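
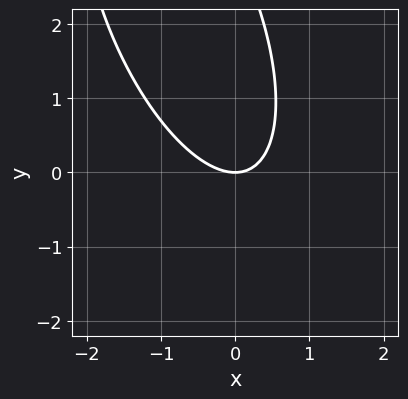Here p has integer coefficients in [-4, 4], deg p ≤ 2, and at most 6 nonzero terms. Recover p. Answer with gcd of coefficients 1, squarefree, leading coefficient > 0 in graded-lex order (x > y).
The degree is 2 — the shape is more complex than any degree-1 curve.
From the visible intercepts: one x-axis crossing is at x = 0; it crosses the y-axis at the gridline y = 0.
Matching integer coefficients to the picture gives p.

3*x^2 + 2*x*y + y^2 - 3*y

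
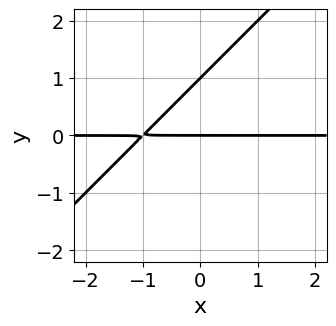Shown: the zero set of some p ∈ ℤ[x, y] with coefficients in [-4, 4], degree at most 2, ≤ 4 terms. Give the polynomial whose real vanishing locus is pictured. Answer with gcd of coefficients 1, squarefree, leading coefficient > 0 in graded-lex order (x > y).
(a) The degree is 2 — a generic line meets the curve in up to 2 points.
(b) From the visible intercepts: the y-axis gridline crossings are at y ∈ {0, 1}; the visible x-axis segment lies entirely on the curve.
(c) Fitting integer coefficients to these (and the overall shape) gives p.

x*y - y^2 + y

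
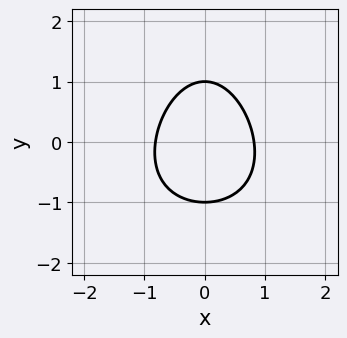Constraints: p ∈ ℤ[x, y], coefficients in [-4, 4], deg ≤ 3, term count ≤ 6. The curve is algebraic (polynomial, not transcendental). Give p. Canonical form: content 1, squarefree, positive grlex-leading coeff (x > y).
x^2*y + 3*x^2 + 2*y^2 - 2

Degree: the shape is more complex than any degree-2 curve, so deg p = 3.
Symmetries: the x ↦ −x reflection is a symmetry, so x appears only in even powers.
From the axis intercepts and sections: among the integer gridlines, it crosses the y-axis at y ∈ {-1, 1}.
Fitting integer coefficients to these (and the overall shape) gives p.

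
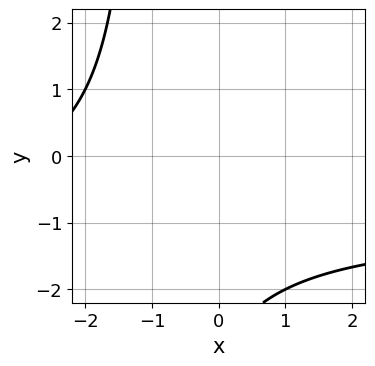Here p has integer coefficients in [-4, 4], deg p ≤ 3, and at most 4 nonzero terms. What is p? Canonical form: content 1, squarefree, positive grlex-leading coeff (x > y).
1. The degree is 2 — no degree-1 curve has this shape.
2. Reading off the gridlines: it misses every integer gridline on the x-axis; no y-intercept at any integer in the box.
3. Matching integer coefficients to the picture gives p.

x*y + x + y + 3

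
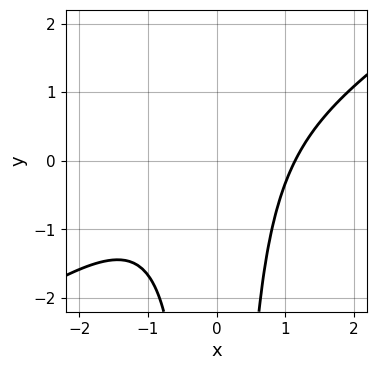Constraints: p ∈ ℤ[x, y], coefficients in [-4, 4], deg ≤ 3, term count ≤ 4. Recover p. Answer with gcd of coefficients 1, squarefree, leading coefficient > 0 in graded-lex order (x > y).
First, deg p = 3. A generic line meets the curve in up to 3 points.
Next, observable constraints: no y-intercept at any integer in the box.
Finally, putting this together gives p.

2*x^3 - 3*x^2*y - 3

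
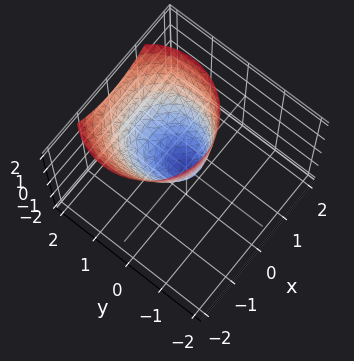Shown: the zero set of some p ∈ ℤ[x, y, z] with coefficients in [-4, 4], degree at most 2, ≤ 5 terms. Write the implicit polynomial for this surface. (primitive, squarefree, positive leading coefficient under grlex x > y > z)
3*x^2 + 3*y^2 - 3*y*z - 2*z

deg p = 2.
From the visible intercepts: it crosses the x-axis at the gridline x = 0; it meets the z-axis at z = 0 (among the integer gridlines); it crosses the y-axis at the gridline y = 0.
Matching integer coefficients to the picture gives p.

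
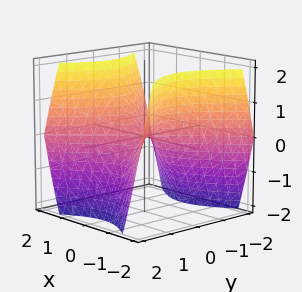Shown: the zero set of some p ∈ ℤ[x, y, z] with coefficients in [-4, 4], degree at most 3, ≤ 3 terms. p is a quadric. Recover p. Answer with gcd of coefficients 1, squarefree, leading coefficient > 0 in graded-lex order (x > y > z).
x^2 - y^2 - z

First, degree: a hyperbolic paraboloid; a quadric, so deg p = 2.
Then, symmetries: the y ↦ −y reflection is a symmetry, so y appears only in even powers; mirror symmetry x ↦ −x ⇒ only even powers of x.
Then, from the axis intercepts and sections: one z-axis crossing is at z = 0; it crosses the y-axis at the gridline y = 0; it meets the x-axis at x = 0 (among the integer gridlines).
Finally, putting this together gives p.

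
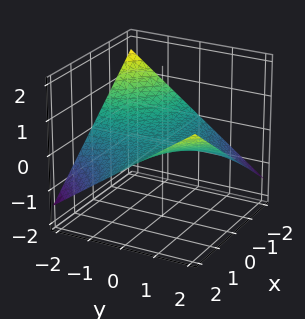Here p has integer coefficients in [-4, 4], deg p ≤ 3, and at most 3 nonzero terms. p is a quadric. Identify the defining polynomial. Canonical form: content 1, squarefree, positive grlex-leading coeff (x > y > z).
x*y - 3*z

1. The degree is 2 — a saddle surface; a quadric.
2. Checking where it meets the axes: every point of the x-axis in the box is on the surface; it crosses the z-axis at the gridline z = 0; the visible y-axis segment lies entirely on the surface.
3. The integer polynomial consistent with all of this is the stated p.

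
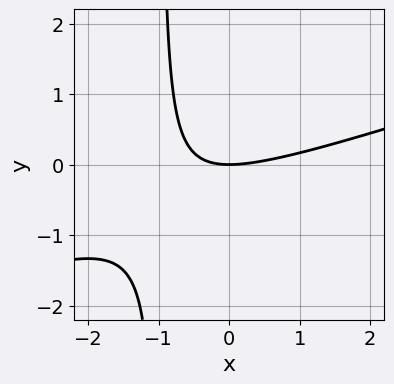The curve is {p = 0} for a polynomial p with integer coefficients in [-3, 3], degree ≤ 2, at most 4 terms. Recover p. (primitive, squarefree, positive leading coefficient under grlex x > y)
1. deg p = 2.
2. From the axis intercepts and sections: one x-axis crossing is at x = 0; it crosses the y-axis at the gridline y = 0.
3. Fitting integer coefficients to these (and the overall shape) gives p.

x^2 - 3*x*y - 3*y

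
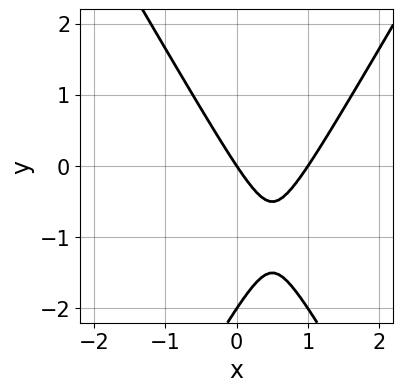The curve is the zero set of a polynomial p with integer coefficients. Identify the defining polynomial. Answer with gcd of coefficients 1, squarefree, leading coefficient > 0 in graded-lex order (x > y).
3*x^2 - y^2 - 3*x - 2*y

The degree is 2 — the shape is more complex than any degree-1 curve.
Observable constraints: the y-axis gridline crossings are at y ∈ {-2, 0}; among the integer gridlines, it crosses the x-axis at x ∈ {0, 1}.
These observations pin down the coefficients.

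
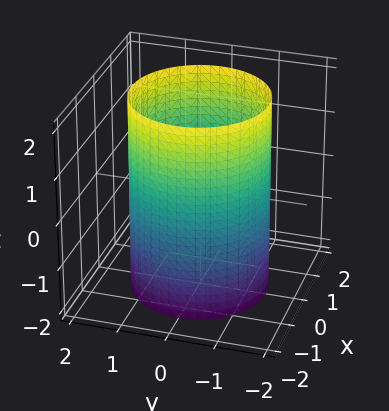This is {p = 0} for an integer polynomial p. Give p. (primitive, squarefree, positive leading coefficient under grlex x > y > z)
x^2 + y^2 - 2

Degree: a cylinder; a quadric, so deg p = 2.
Symmetries: mirror symmetry z ↦ −z ⇒ only even powers of z; the surface is invariant under rotation about z: p = q(x² + y², z).
From the axis intercepts and sections: a circular section at z = -2 has radius between 1 and 2; no z-intercept at any integer in the box.
Together with the visible shape, these determine p as stated.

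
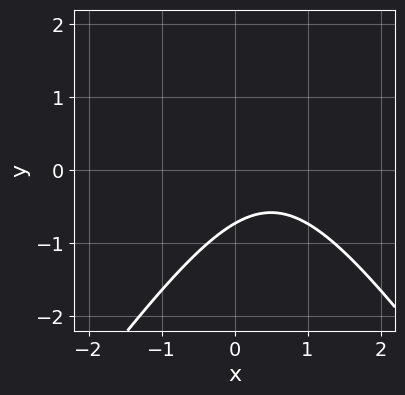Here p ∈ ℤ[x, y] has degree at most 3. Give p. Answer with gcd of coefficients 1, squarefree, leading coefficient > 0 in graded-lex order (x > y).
2*x^2 - y^2 - 2*x + 2*y + 2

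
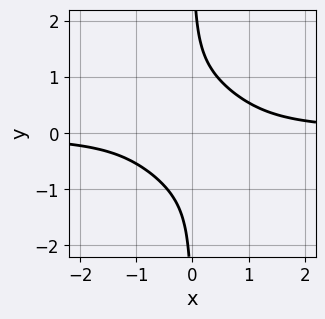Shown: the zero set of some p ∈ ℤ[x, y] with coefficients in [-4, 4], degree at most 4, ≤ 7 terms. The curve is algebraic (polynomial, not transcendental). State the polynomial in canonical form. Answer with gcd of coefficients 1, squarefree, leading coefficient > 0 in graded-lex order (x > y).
3*x^3*y + 3*x^2*y^2 + 3*x*y^3 - x^2 - 2

First, the degree is 4 — the shape is more complex than any degree-3 curve.
Next, reading off the gridlines: it misses every integer gridline on the y-axis; no x-intercept at any integer in the box.
Finally, assembling these constraints gives the stated polynomial.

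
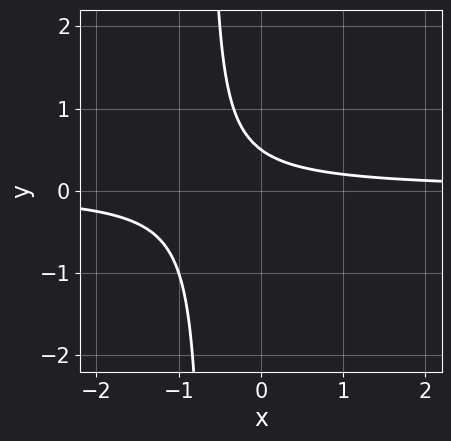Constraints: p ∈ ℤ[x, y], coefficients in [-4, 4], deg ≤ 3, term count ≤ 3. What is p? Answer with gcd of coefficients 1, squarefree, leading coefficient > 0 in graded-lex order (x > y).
(a) The degree is 2 — no degree-1 curve has this shape.
(b) Observable constraints: the curve avoids every integer x-axis point in the box.
(c) Matching integer coefficients to the picture gives p.

3*x*y + 2*y - 1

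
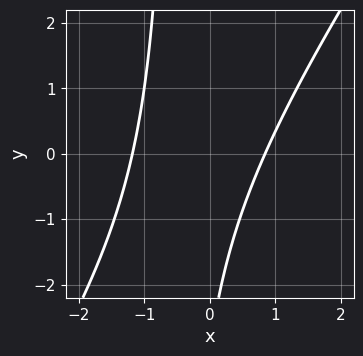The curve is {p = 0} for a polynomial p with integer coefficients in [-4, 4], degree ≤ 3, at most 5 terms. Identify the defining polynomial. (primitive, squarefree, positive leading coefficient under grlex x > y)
First, the degree is 2 — the shape is more complex than any degree-1 curve.
Next, from the axis intercepts and sections: it misses every integer gridline on the y-axis.
Finally, together with the visible shape, these determine p as stated.

3*x^2 - 2*x*y + x - y - 3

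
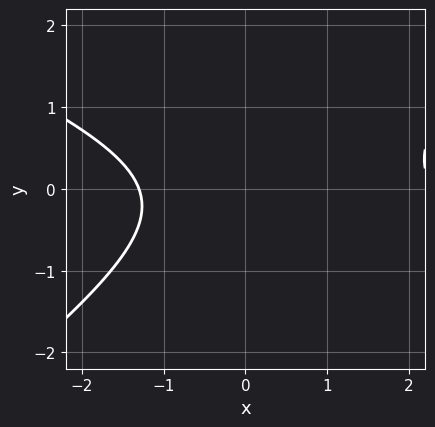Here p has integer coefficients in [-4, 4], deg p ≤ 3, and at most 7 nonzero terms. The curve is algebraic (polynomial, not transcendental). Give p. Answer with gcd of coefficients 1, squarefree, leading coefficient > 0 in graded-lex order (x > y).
x^2 + x*y - 3*y^2 - x - 3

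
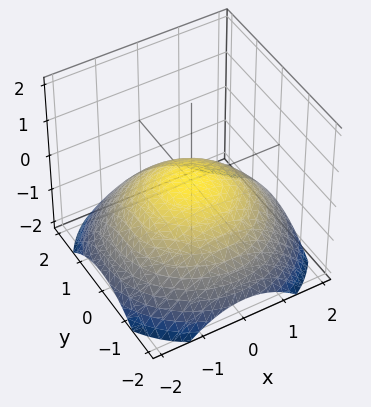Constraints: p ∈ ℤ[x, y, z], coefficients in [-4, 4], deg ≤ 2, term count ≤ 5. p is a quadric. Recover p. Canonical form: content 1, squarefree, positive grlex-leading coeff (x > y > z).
x^2 + y^2 + 3*z

deg p = 2. A single bowl opening along one axis; a quadric.
Symmetries: rotational symmetry about the z-axis ⇒ p depends on x, y only through x² + y².
Observable constraints: it crosses the y-axis at the gridline y = 0; one x-axis crossing is at x = 0.
Fitting integer coefficients to these (and the overall shape) gives p.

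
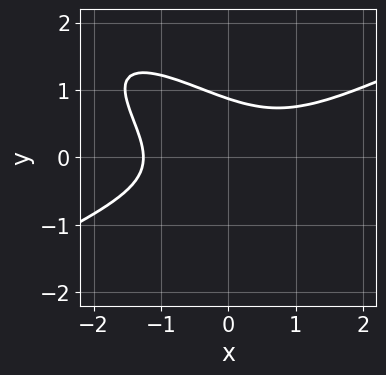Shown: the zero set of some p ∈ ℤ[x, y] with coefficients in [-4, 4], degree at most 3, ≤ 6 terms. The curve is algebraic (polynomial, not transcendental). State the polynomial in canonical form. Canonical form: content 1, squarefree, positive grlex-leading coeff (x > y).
x^3 - 3*x*y^2 - 3*y^3 + 2

The degree is 3 — no degree-2 curve has this shape.
Putting this together gives p.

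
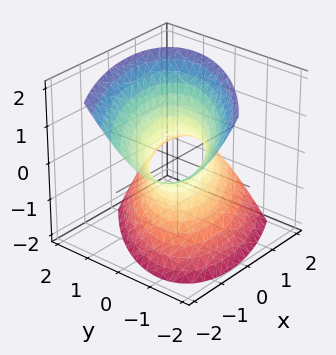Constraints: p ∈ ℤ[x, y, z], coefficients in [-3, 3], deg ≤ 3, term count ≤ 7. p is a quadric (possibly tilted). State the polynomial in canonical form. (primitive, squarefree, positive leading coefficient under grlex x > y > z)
2*x^2 - 3*x*y + 2*x*z + 3*y^2 - 2*z^2 - 2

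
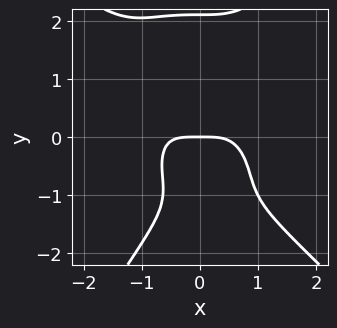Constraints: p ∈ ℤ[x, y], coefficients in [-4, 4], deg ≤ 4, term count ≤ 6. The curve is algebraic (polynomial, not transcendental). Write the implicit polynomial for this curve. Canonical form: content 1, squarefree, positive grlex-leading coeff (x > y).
The degree is 4 — a generic line meets the curve in up to 4 points.
Checking where it meets the axes: it crosses the y-axis at the gridline y = 0; it crosses the x-axis at the gridline x = 0.
The integer polynomial consistent with all of this is the stated p.

3*x^4 + 2*x^3*y - y^4 + 3*y^2 + 3*y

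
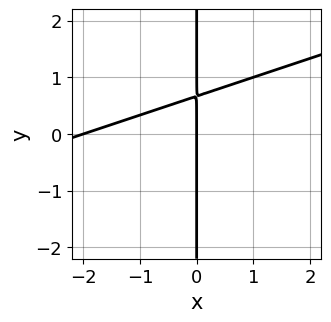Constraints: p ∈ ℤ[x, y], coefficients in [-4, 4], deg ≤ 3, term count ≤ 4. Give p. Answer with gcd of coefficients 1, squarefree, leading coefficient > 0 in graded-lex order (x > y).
(a) deg p = 2.
(b) From the visible intercepts: every point of the y-axis in the box is on the curve; among the integer gridlines, it crosses the x-axis at x ∈ {-2, 0}.
(c) Matching integer coefficients to the picture gives p.

x^2 - 3*x*y + 2*x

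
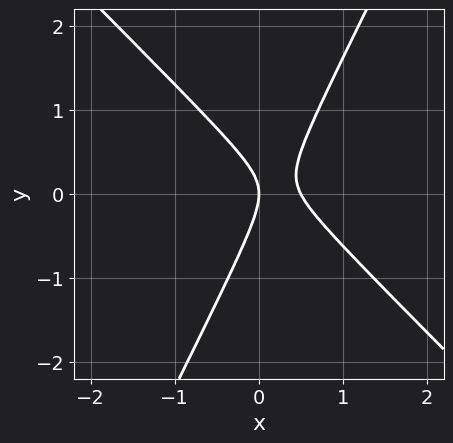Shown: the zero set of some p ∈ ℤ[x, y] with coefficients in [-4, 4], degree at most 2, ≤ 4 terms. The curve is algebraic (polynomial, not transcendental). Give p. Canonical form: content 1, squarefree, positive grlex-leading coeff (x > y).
deg p = 2. A generic line meets the curve in up to 2 points.
Reading off the gridlines: one y-axis crossing is at y = 0; it meets the x-axis at x = 0 (among the integer gridlines).
Fitting integer coefficients to these (and the overall shape) gives p.

2*x^2 + x*y - y^2 - x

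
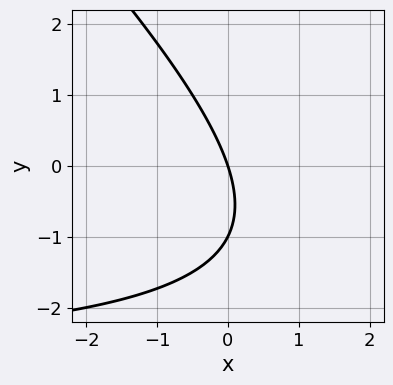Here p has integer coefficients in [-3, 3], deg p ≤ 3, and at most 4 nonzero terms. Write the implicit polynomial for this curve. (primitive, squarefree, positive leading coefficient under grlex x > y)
x*y + y^2 + 3*x + y

First, deg p = 2. The shape is more complex than any degree-1 curve.
Next, from the axis intercepts and sections: the y-axis gridline crossings are at y ∈ {-1, 0}; one x-axis crossing is at x = 0.
Finally, fitting integer coefficients to these (and the overall shape) gives p.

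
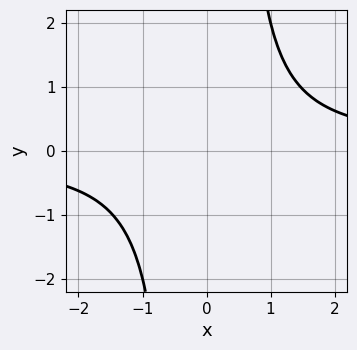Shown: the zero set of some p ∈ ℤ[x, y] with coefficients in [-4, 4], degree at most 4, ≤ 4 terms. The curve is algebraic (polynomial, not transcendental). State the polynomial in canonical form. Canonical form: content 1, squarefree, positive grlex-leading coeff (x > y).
x^3*y - x^2 - 1

The degree is 4 — a generic line meets the curve in up to 4 points.
From the axis intercepts and sections: the curve avoids every integer x-axis point in the box; the curve avoids every integer y-axis point in the box.
Solving for integer coefficients yields p as stated.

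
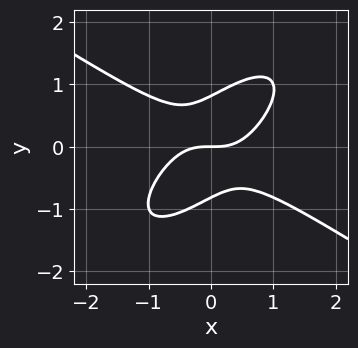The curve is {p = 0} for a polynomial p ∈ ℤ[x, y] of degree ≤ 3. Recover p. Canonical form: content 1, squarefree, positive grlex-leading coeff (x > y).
2*x^3 - 3*x*y^2 + 3*y^3 - 2*y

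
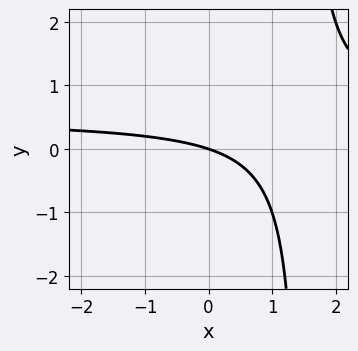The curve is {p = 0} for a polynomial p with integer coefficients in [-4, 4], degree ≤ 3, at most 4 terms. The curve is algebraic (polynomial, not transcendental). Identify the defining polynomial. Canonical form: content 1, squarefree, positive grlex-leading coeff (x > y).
1. The degree is 2 — the shape is more complex than any degree-1 curve.
2. Against the integer gridlines: one y-axis crossing is at y = 0; it crosses the x-axis at the gridline x = 0.
3. Putting this together gives p.

2*x*y - x - 3*y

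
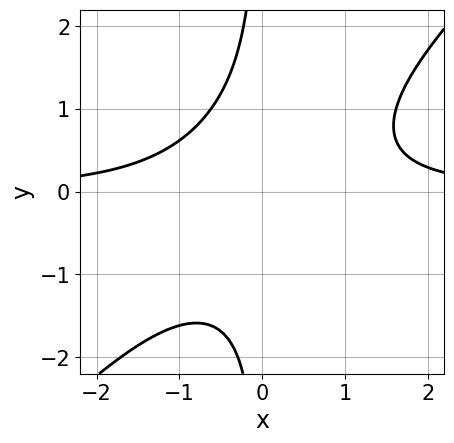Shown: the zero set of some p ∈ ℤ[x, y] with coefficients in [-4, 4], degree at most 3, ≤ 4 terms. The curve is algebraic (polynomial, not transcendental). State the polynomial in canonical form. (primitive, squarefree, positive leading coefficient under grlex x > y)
1. The degree is 3 — no degree-2 curve has this shape.
2. Checking where it meets the axes: it misses every integer gridline on the y-axis; the curve avoids every integer x-axis point in the box.
3. Matching integer coefficients to the picture gives p.

x^2*y - x*y^2 - 1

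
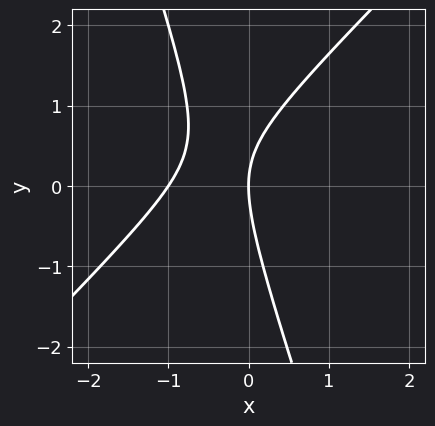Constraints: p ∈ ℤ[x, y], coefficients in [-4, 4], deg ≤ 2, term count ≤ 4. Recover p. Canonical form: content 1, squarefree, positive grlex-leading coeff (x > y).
3*x^2 - 2*x*y - y^2 + 3*x

First, deg p = 2. A generic line meets the curve in up to 2 points.
Then, against the integer gridlines: the x-axis gridline crossings are at x ∈ {-1, 0}; it crosses the y-axis at the gridline y = 0.
Finally, putting this together gives p.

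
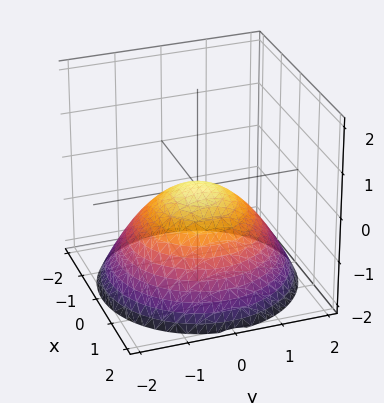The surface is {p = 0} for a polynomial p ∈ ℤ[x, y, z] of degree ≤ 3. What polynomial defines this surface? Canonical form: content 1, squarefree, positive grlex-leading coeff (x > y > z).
x^2 + y^2 + 2*z

1. Degree: a paraboloid; a quadric, so deg p = 2.
2. By symmetry, the z-axis is an axis of rotation, so x and y enter only as x² + y².
3. From the visible intercepts: it crosses the y-axis at the gridline y = 0; a circular section at z = -1 has radius between 1 and 2; one z-axis crossing is at z = 0.
4. Solving for integer coefficients yields p as stated.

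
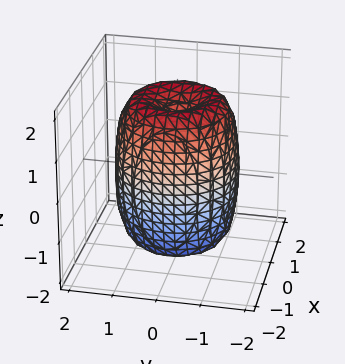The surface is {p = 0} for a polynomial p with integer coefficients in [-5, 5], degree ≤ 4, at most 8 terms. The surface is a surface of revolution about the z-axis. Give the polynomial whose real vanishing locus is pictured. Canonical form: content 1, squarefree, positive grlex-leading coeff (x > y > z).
1. Degree: the shape is more complex than any degree-3 surface, so deg p = 4.
2. Symmetries: the z-axis is an axis of rotation, so x and y enter only as x² + y².
3. Checking where it meets the axes: a circular section at z = 1 has radius between 1 and 2.
4. Fitting integer coefficients to these (and the overall shape) gives p.

2*x^4 + 4*x^2*y^2 + 2*y^4 - 3*x^2 - 3*y^2 + z^2 - 2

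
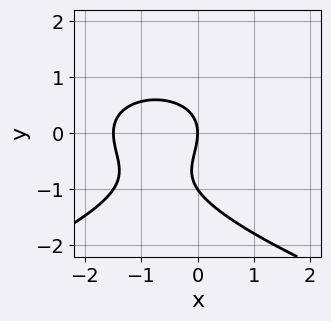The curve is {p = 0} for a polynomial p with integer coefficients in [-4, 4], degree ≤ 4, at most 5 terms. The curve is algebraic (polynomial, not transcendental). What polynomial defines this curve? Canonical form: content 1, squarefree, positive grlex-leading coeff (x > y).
2*y^3 + 2*x^2 + 2*y^2 + 3*x

First, the degree is 3 — no degree-2 curve has this shape.
Next, checking where it meets the axes: it crosses the x-axis at the gridline x = 0; the y-axis gridline crossings are at y ∈ {-1, 0}.
Finally, together with the visible shape, these determine p as stated.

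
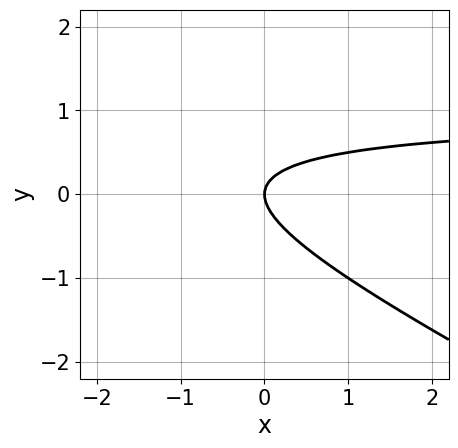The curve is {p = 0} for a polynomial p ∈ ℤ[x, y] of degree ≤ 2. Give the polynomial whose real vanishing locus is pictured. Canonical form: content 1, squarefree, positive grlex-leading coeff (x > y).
x*y + 2*y^2 - x

1. Degree: no degree-1 curve has this shape, so deg p = 2.
2. Against the integer gridlines: it meets the x-axis at x = 0 (among the integer gridlines); it meets the y-axis at y = 0 (among the integer gridlines).
3. Assembling these constraints gives the stated polynomial.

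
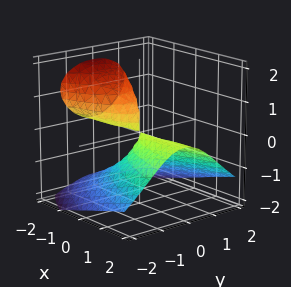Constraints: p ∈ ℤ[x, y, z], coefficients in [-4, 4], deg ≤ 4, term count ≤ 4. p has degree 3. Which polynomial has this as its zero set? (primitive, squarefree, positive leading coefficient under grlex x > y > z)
1. There are 2 components.
2. Degree: no degree-2 surface has this shape, so deg p = 3.
3. From the axis intercepts and sections: it meets the y-axis at y = 0 (among the integer gridlines); one z-axis crossing is at z = 0; every point of the x-axis in the box is on the surface.
4. Solving for integer coefficients yields p as stated.

2*z^3 + 3*x*z + 3*y^2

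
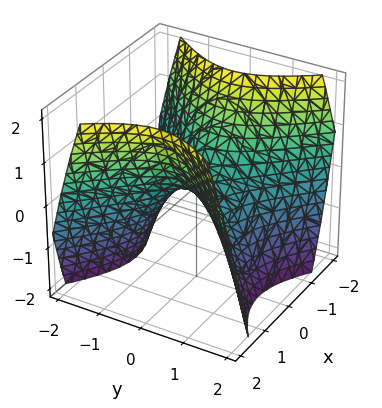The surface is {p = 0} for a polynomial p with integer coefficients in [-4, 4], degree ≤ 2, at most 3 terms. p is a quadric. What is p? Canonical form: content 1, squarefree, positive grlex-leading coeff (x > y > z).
x^2 - y^2 - z

(a) deg p = 2.
(b) Symmetries: the y ↦ −y reflection is a symmetry, so y appears only in even powers; mirror symmetry x ↦ −x ⇒ only even powers of x.
(c) From the axis intercepts and sections: one x-axis crossing is at x = 0; it crosses the y-axis at the gridline y = 0.
(d) Solving for integer coefficients yields p as stated.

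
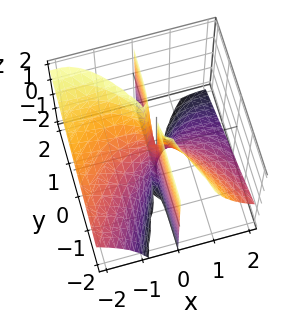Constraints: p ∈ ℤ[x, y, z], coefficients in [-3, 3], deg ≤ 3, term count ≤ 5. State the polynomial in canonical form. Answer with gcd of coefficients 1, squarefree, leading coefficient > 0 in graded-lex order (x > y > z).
x^3 + 2*x^2*z + 2*x*y

First, the degree is 3 — the shape is more complex than any degree-2 surface.
Next, observable constraints: it crosses the x-axis at the gridline x = 0; every point of the z-axis in the box is on the surface; the visible y-axis segment lies entirely on the surface.
Finally, matching integer coefficients to the picture gives p.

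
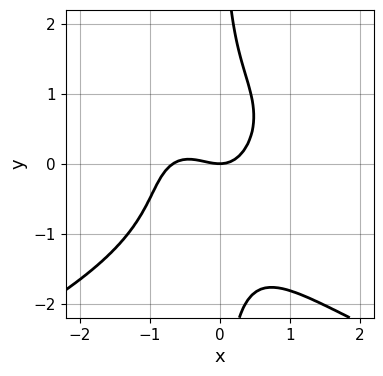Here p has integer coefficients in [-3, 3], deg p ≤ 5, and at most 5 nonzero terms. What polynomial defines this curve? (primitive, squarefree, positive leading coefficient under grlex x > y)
2*x*y^3 + 3*x^3 + x*y^2 + 2*x^2 - 2*y

1. Degree: a generic line meets the curve in up to 4 points, so deg p = 4.
2. From the visible intercepts: it crosses the x-axis at the gridline x = 0; it meets the y-axis at y = 0 (among the integer gridlines).
3. Solving for integer coefficients yields p as stated.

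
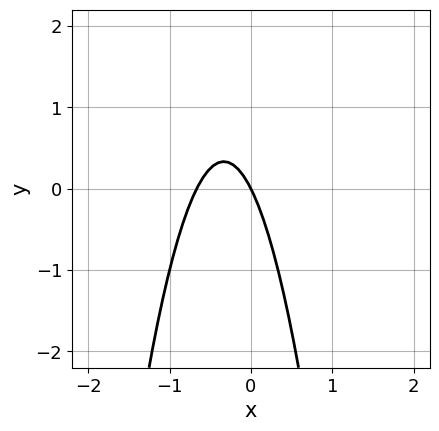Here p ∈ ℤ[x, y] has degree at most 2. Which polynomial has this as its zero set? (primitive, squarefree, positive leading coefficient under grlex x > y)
deg p = 2. No degree-1 curve has this shape.
Reading off the gridlines: one y-axis crossing is at y = 0; one x-axis crossing is at x = 0.
Fitting integer coefficients to these (and the overall shape) gives p.

3*x^2 + 2*x + y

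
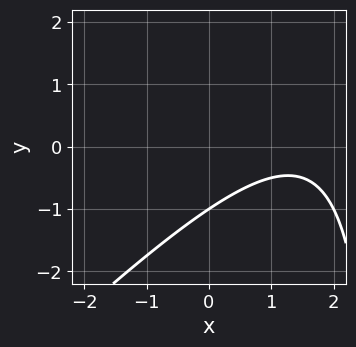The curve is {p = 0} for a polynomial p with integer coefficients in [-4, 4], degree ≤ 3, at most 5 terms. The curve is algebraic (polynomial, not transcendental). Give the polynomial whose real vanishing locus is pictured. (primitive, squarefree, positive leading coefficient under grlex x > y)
Degree: no degree-1 curve has this shape, so deg p = 2.
From the visible intercepts: the curve avoids every integer x-axis point in the box; it crosses the y-axis at the gridline y = -1.
Together with the visible shape, these determine p as stated.

x^2 - x*y - 3*x + 3*y + 3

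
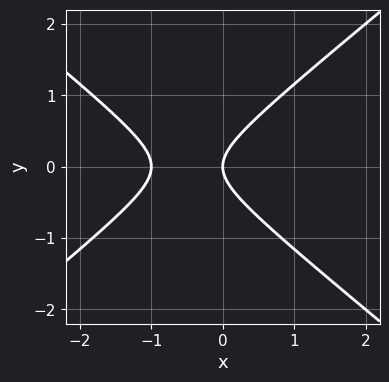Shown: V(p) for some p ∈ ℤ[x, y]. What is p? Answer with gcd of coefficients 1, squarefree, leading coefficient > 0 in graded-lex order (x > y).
2*x^2 - 3*y^2 + 2*x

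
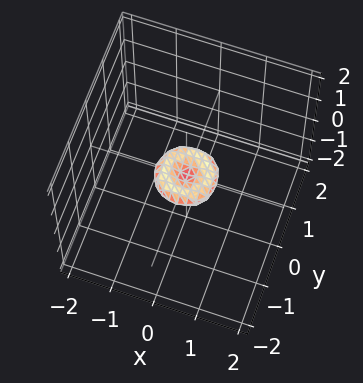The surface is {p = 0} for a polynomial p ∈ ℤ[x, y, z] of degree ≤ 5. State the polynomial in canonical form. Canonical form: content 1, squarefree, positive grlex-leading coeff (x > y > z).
First, deg p = 4. A generic line meets the surface in up to 4 points.
Next, symmetries: rotational symmetry about the z-axis ⇒ p depends on x, y only through x² + y².
Next, checking where it meets the axes: it meets the y-axis at y = 0 (among the integer gridlines); a circular section at z = 0 has radius between 0 and 1; one x-axis crossing is at x = 0; it crosses the z-axis at the gridline z = 0.
Finally, fitting integer coefficients to these (and the overall shape) gives p.

2*x^4 + 4*x^2*y^2 + 2*y^4 - x^2 - y^2 + 3*z^2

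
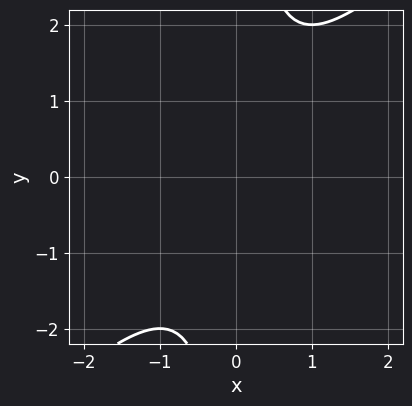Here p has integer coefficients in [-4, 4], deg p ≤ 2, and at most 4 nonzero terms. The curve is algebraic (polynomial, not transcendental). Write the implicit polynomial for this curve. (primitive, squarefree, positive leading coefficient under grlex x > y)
(a) Degree: no degree-1 curve has this shape, so deg p = 2.
(b) From the visible intercepts: the curve avoids every integer y-axis point in the box; it misses every integer gridline on the x-axis.
(c) Assembling these constraints gives the stated polynomial.

x^2 - x*y + 1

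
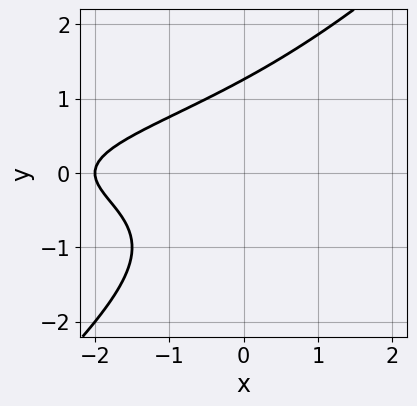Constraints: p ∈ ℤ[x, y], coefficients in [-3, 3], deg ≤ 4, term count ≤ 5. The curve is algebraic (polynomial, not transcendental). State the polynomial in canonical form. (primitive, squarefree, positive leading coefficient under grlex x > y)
x*y^2 - y^3 + x + 2

deg p = 3. A generic line meets the curve in up to 3 points.
From the visible intercepts: one x-axis crossing is at x = -2.
Assembling these constraints gives the stated polynomial.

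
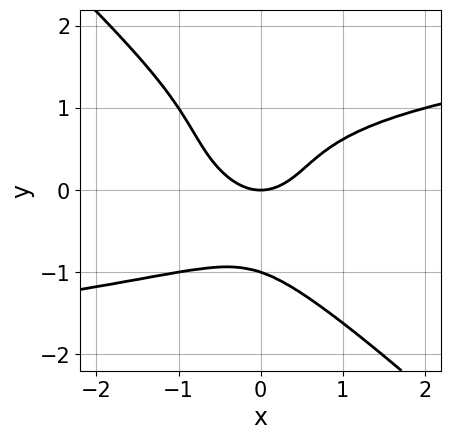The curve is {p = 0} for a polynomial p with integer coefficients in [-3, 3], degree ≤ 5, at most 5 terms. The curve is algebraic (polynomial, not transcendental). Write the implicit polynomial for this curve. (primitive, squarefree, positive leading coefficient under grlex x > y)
x*y^3 + y^4 - x^2 + y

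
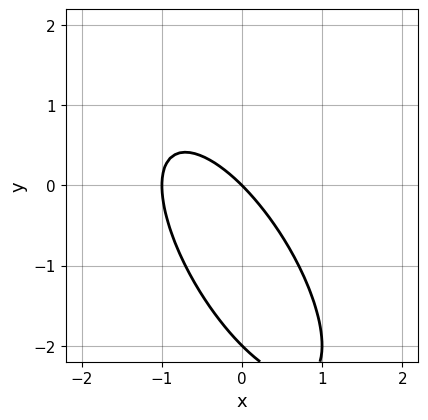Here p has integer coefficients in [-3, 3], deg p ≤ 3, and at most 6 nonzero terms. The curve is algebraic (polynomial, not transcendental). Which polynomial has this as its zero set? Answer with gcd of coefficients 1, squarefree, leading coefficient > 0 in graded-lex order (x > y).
(a) deg p = 2.
(b) Reading off the gridlines: the x-axis gridline crossings are at x ∈ {-1, 0}; the y-axis gridline crossings are at y ∈ {-2, 0}.
(c) Solving for integer coefficients yields p as stated.

2*x^2 + 2*x*y + y^2 + 2*x + 2*y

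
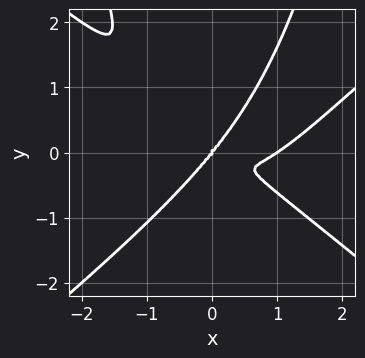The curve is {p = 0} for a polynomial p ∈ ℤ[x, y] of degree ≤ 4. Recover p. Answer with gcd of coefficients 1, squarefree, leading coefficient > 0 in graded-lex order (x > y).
2*x^4 - 3*x^2*y^2 - 2*x^3 - 3*x^2*y + 3*y^3

(a) The degree is 4 — no degree-3 curve has this shape.
(b) Against the integer gridlines: it meets the y-axis at y = 0 (among the integer gridlines); among the integer gridlines, it crosses the x-axis at x ∈ {0, 1}.
(c) Putting this together gives p.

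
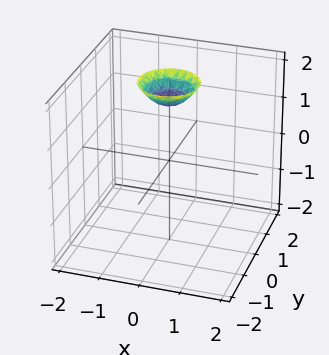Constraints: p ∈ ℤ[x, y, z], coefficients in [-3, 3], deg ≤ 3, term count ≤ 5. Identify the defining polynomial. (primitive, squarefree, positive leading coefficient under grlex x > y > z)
2*x^2 + 2*y^2 - 2*z + 3

The degree is 2 — no degree-1 surface has this shape.
Symmetry: every cross-section ⟂ z is a circle, so x, y appear only via x² + y².
Checking where it meets the axes: it misses every integer gridline on the x-axis; no y-intercept at any integer in the box; a circular section at z = 2 has radius between 0 and 1.
Solving for integer coefficients yields p as stated.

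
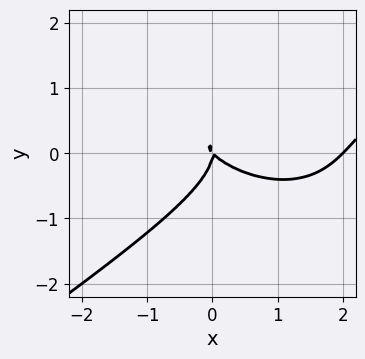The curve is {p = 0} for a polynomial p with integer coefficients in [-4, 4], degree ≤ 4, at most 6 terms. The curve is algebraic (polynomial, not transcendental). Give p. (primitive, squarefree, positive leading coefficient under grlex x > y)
x^3 - 3*y^3 - 2*x^2 - 2*x*y

1. The degree is 3 — no degree-2 curve has this shape.
2. Checking where it meets the axes: among the integer gridlines, it crosses the x-axis at x ∈ {0, 2}; one y-axis crossing is at y = 0.
3. Together with the visible shape, these determine p as stated.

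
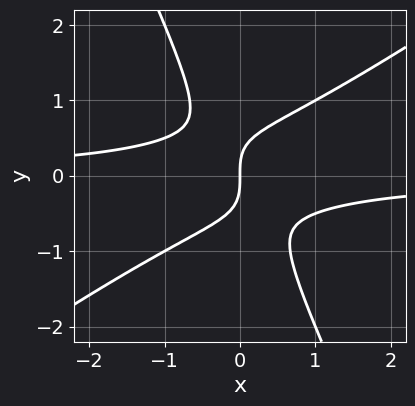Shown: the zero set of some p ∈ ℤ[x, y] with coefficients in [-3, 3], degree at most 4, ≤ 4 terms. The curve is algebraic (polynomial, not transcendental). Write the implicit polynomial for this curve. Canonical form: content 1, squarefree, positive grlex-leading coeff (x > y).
3*x^2*y - 3*x*y^2 - 2*y^3 + 2*x

The degree is 3 — no degree-2 curve has this shape.
Checking where it meets the axes: it crosses the x-axis at the gridline x = 0; it crosses the y-axis at the gridline y = 0.
Fitting integer coefficients to these (and the overall shape) gives p.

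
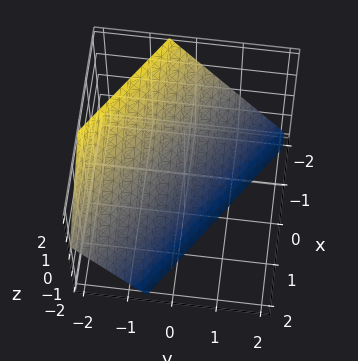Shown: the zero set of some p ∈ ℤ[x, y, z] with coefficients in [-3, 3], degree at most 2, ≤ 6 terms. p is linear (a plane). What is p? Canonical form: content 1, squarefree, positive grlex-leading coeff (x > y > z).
2*x + 3*y + 2*z + 2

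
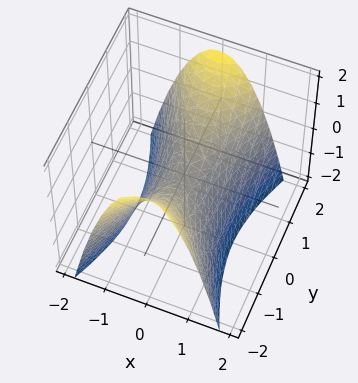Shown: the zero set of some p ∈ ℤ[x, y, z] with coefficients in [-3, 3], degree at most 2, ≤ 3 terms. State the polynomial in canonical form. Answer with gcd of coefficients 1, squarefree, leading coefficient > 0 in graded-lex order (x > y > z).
3*x^2 - y^2 + 2*z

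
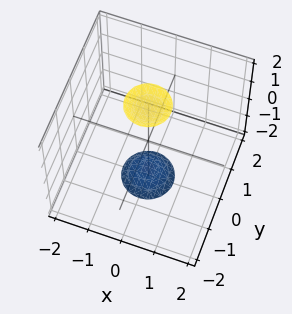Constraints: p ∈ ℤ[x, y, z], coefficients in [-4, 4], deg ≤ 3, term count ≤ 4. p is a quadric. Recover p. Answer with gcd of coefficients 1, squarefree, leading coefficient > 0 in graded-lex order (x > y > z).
3*x^2 + 3*y^2 - z^2 + 3

First, the picture has 2 separate pieces. They look like related sheets of one shape, so recover p as a whole.
Next, degree: two separate bowl-shaped sheets opening away from each other; a quadric, so deg p = 2.
Then, symmetries: it's symmetric under z → −z, forcing even powers of z; rotational symmetry about the z-axis ⇒ p depends on x, y only through x² + y².
Next, observable constraints: the surface avoids every integer x-axis point in the box; it misses every integer gridline on the y-axis; a circular section at z = 2 has radius between 0 and 1.
Finally, assembling these constraints gives the stated polynomial.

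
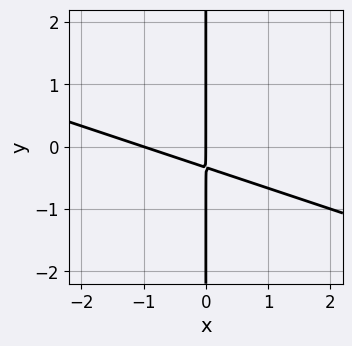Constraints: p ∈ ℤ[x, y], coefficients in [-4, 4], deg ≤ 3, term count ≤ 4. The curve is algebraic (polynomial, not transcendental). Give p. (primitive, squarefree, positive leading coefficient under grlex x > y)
x^2 + 3*x*y + x

First, degree: a generic line meets the curve in up to 2 points, so deg p = 2.
Then, observable constraints: every point of the y-axis in the box is on the curve; among the integer gridlines, it crosses the x-axis at x ∈ {-1, 0}.
Finally, together with the visible shape, these determine p as stated.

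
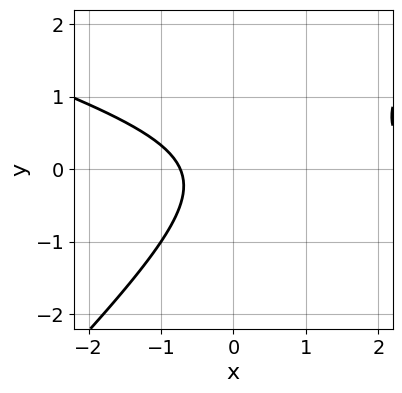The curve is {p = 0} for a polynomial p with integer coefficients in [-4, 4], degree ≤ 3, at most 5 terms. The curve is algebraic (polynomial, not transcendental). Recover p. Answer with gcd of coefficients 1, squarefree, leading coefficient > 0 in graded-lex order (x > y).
x^2 + 2*x*y - 3*y^2 - 2*x - 2

First, the degree is 2 — a generic line meets the curve in up to 2 points.
Next, checking where it meets the axes: it misses every integer gridline on the y-axis.
Finally, matching integer coefficients to the picture gives p.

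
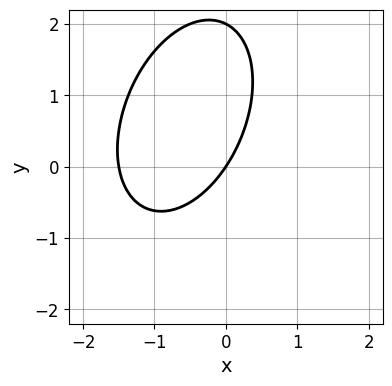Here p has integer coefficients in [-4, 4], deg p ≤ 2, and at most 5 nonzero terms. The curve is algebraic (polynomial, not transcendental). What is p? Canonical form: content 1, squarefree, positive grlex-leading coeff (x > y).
2*x^2 - x*y + y^2 + 3*x - 2*y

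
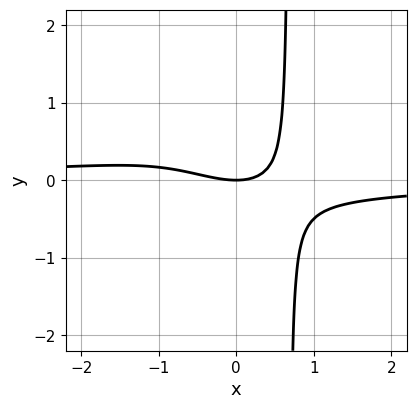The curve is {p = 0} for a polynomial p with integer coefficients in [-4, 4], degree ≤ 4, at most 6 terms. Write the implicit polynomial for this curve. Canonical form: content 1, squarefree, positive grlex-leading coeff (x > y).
2*x^3*y + x^2 + 2*x*y - 2*y

First, the degree is 4 — no degree-3 curve has this shape.
Next, against the integer gridlines: it meets the x-axis at x = 0 (among the integer gridlines); it meets the y-axis at y = 0 (among the integer gridlines).
Finally, together with the visible shape, these determine p as stated.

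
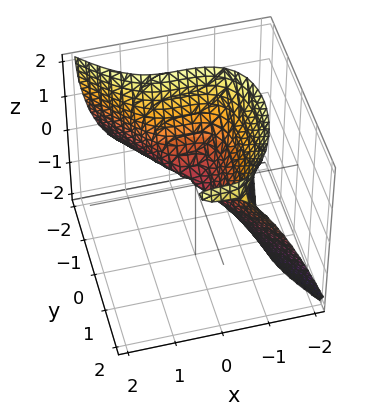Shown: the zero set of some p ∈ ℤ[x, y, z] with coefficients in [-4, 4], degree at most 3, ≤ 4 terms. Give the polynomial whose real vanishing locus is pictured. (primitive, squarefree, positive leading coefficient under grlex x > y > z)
First, the degree is 3 — no degree-2 surface has this shape.
Next, reading off the gridlines: it meets the x-axis at x = 0 (among the integer gridlines); it meets the y-axis at y = 0 (among the integer gridlines); it crosses the z-axis at the gridline z = 0.
Finally, assembling these constraints gives the stated polynomial.

3*x^3 + y^3 - 2*y^2*z + 2*z^2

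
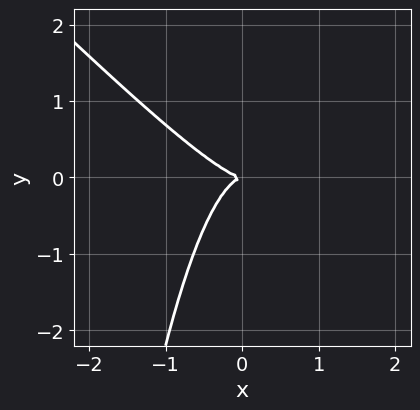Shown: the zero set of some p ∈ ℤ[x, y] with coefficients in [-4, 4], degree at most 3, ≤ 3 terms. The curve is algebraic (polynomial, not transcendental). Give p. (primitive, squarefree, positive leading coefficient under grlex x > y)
1. deg p = 3. The shape is more complex than any degree-2 curve.
2. Against the integer gridlines: one y-axis crossing is at y = 0; it crosses the x-axis at the gridline x = 0.
3. Fitting integer coefficients to these (and the overall shape) gives p.

3*x^3 + 3*x^2*y + 2*y^2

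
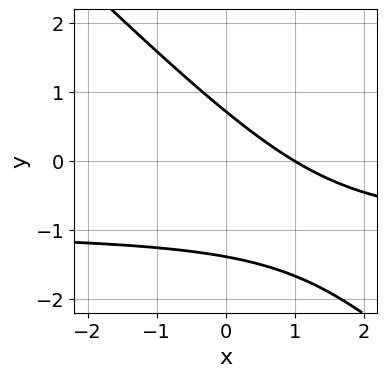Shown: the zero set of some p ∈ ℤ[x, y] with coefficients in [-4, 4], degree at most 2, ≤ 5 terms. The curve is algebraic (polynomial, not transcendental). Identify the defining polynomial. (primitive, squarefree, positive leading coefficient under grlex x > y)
3*x*y + 3*y^2 + 3*x + 2*y - 3

1. Degree: a generic line meets the curve in up to 2 points, so deg p = 2.
2. From the axis intercepts and sections: it meets the x-axis at x = 1 (among the integer gridlines).
3. Putting this together gives p.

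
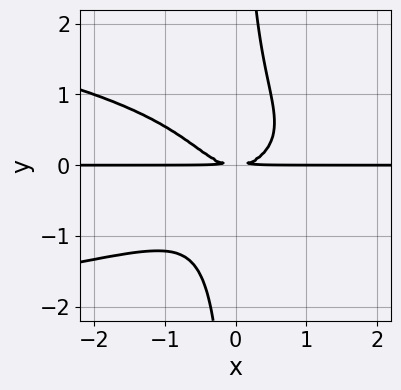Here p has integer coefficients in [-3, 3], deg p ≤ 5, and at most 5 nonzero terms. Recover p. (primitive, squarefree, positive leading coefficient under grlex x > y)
3*x*y^3 + 2*x^2*y - 2*y^2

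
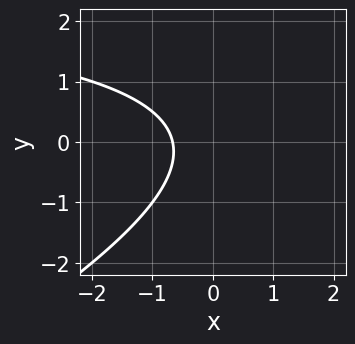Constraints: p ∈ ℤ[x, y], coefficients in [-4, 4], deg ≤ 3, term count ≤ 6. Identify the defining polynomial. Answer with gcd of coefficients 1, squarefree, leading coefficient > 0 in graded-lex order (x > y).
First, degree: no degree-1 curve has this shape, so deg p = 2.
Then, observable constraints: no y-intercept at any integer in the box.
Finally, these observations pin down the coefficients.

x*y - 2*y^2 - 3*x - 2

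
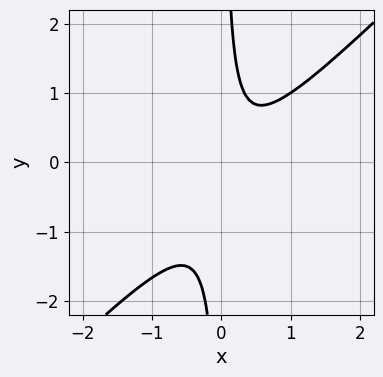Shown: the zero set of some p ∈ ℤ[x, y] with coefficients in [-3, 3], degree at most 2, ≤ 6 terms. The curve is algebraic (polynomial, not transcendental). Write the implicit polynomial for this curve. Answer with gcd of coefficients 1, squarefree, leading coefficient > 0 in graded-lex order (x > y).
3*x^2 - 3*x*y - x + 1

(a) The degree is 2 — a generic line meets the curve in up to 2 points.
(b) Checking where it meets the axes: the curve avoids every integer y-axis point in the box; it misses every integer gridline on the x-axis.
(c) Putting this together gives p.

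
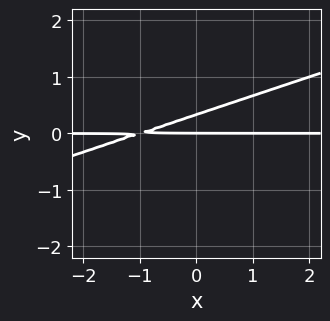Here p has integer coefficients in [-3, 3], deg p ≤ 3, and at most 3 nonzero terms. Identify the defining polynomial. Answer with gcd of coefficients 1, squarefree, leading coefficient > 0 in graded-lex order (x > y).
x*y - 3*y^2 + y

The degree is 2 — no degree-1 curve has this shape.
Against the integer gridlines: it meets the y-axis at y = 0 (among the integer gridlines); the visible x-axis segment lies entirely on the curve.
These observations pin down the coefficients.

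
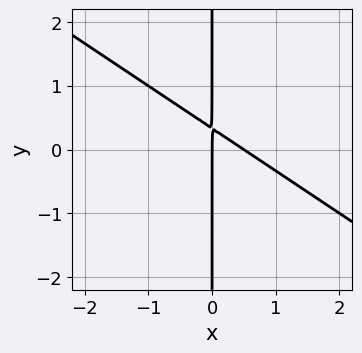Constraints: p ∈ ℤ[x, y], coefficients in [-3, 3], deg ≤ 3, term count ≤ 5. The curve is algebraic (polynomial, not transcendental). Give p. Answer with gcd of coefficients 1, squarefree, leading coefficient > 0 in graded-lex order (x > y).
The degree is 2 — a generic line meets the curve in up to 2 points.
From the visible intercepts: every point of the y-axis in the box is on the curve; it meets the x-axis at x = 0 (among the integer gridlines).
Putting this together gives p.

2*x^2 + 3*x*y - x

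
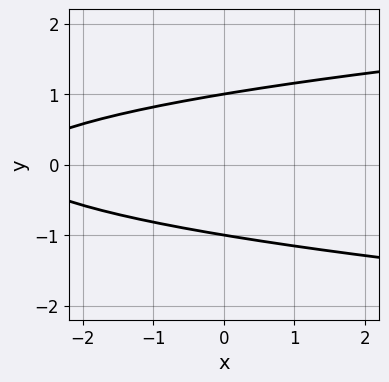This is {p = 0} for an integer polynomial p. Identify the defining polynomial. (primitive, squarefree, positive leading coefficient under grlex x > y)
3*y^2 - x - 3

(a) Degree: the shape is more complex than any degree-1 curve, so deg p = 2.
(b) Symmetries: it's symmetric under y → −y, forcing even powers of y.
(c) From the visible intercepts: among the integer gridlines, it crosses the y-axis at y ∈ {-1, 1}; it misses every integer gridline on the x-axis.
(d) Assembling these constraints gives the stated polynomial.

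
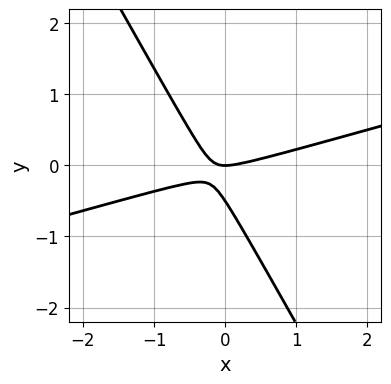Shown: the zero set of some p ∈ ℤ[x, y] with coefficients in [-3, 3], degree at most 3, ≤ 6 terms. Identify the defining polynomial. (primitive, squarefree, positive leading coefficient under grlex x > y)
The degree is 2 — no degree-1 curve has this shape.
From the visible intercepts: one y-axis crossing is at y = 0; it crosses the x-axis at the gridline x = 0.
Putting this together gives p.

x^2 - 3*x*y - 2*y^2 - y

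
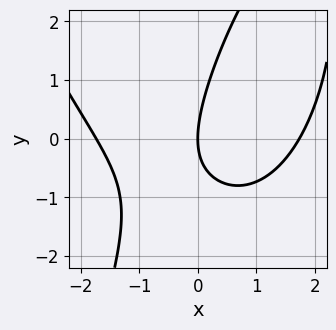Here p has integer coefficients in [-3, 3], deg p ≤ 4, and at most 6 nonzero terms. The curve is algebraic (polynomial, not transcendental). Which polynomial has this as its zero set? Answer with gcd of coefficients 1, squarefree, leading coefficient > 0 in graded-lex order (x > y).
1. The degree is 3 — no degree-2 curve has this shape.
2. Observable constraints: it meets the x-axis at x = 0 (among the integer gridlines); one y-axis crossing is at y = 0.
3. Putting this together gives p.

x^3 - 2*x*y + y^2 - 3*x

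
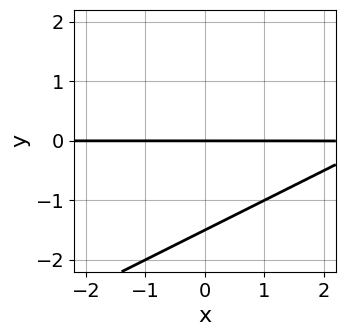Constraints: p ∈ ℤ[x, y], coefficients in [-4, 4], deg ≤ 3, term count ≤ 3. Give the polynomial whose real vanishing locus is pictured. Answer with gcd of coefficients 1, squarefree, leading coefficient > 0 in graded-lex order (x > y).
x*y - 2*y^2 - 3*y

Degree: no degree-1 curve has this shape, so deg p = 2.
Reading off the gridlines: one y-axis crossing is at y = 0; the visible x-axis segment lies entirely on the curve.
Putting this together gives p.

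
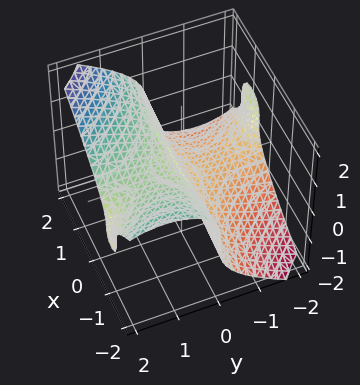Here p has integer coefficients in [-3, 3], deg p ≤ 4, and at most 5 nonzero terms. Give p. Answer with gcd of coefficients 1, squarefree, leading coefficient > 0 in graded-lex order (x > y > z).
(a) The degree is 3 — no degree-2 surface has this shape.
(b) From the axis intercepts and sections: one y-axis crossing is at y = 0; one z-axis crossing is at z = 0.
(c) Putting this together gives p. Check: (2, 0, 0) on the x-axis lies on the surface, and p(2, 0, 0) = 0. ✓

2*x^2*y + 2*x*y^2 - 3*z^3 + 2*y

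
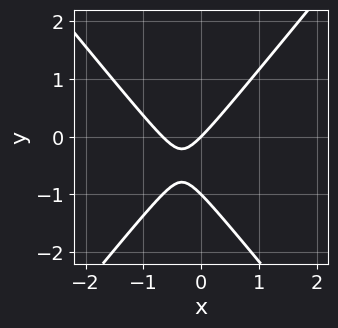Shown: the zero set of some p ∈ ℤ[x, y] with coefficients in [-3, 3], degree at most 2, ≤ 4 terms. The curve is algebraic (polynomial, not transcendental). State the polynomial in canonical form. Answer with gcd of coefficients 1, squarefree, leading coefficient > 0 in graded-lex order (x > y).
First, the degree is 2 — the shape is more complex than any degree-1 curve.
Next, checking where it meets the axes: among the integer gridlines, it crosses the y-axis at y ∈ {-1, 0}; it crosses the x-axis at the gridline x = 0.
Finally, the integer polynomial consistent with all of this is the stated p.

3*x^2 - 2*y^2 + 2*x - 2*y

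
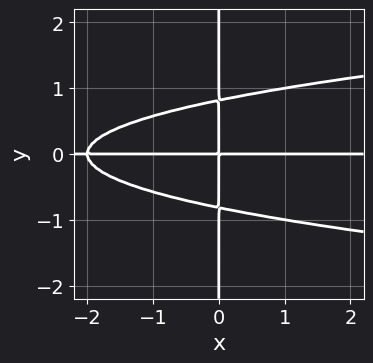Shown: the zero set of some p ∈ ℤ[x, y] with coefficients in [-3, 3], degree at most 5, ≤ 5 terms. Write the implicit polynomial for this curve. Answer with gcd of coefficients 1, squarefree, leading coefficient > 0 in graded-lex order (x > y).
3*x*y^3 - x^2*y - 2*x*y

First, the degree is 4 — the shape is more complex than any degree-3 curve.
Next, checking where it meets the axes: every point of the x-axis in the box is on the curve; every point of the y-axis in the box is on the curve.
Finally, putting this together gives p.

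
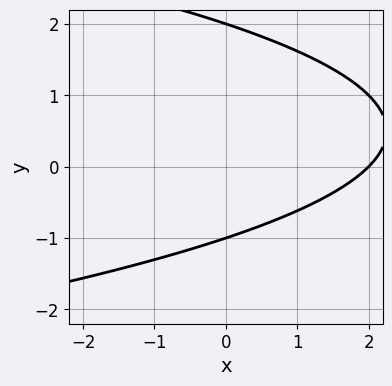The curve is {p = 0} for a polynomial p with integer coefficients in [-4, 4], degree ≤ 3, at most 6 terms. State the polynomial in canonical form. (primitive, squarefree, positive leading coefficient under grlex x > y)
First, the degree is 2 — the shape is more complex than any degree-1 curve.
Then, from the axis intercepts and sections: the y-axis gridline crossings are at y ∈ {-1, 2}; one x-axis crossing is at x = 2.
Finally, solving for integer coefficients yields p as stated.

y^2 + x - y - 2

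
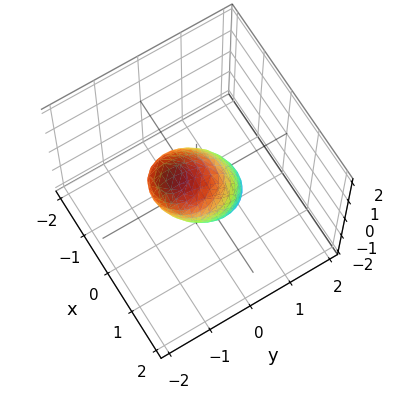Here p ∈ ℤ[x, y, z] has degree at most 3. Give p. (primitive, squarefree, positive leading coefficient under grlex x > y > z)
The degree is 2 — the shape is more complex than any degree-1 surface.
Checking where it meets the axes: among the integer gridlines, it crosses the z-axis at z ∈ {-1, 1}.
Assembling these constraints gives the stated polynomial.

3*x^2 + 3*y^2 + 3*y*z + 2*z^2 - 2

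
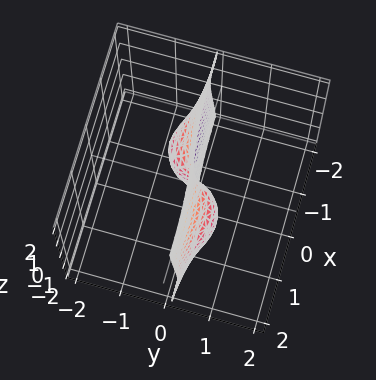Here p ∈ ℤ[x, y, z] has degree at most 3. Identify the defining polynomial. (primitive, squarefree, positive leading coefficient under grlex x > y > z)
2*x^2*y - 2*x*y^2 + 2*y^3 + 2*y*z^2 - x

First, the degree is 3 — no degree-2 surface has this shape.
Then, against the integer gridlines: one y-axis crossing is at y = 0; one x-axis crossing is at x = 0; every point of the z-axis in the box is on the surface.
Finally, together with the visible shape, these determine p as stated.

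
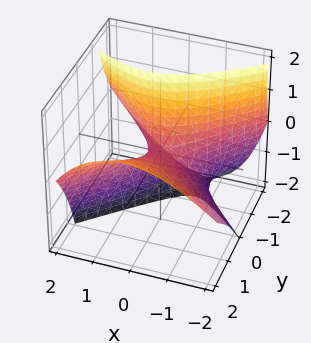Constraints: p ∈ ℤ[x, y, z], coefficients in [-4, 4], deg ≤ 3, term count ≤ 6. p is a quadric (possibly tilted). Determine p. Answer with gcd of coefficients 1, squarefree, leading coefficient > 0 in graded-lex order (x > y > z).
(a) The degree is 2 — a generic line meets the surface in up to 2 points.
(b) From the axis intercepts and sections: one z-axis crossing is at z = 0; it meets the x-axis at x = 0 (among the integer gridlines); one y-axis crossing is at y = 0.
(c) Together with the visible shape, these determine p as stated.

2*x^2 - x*z - 2*y^2 + 3*y*z + 2*z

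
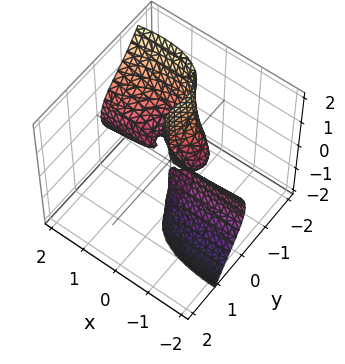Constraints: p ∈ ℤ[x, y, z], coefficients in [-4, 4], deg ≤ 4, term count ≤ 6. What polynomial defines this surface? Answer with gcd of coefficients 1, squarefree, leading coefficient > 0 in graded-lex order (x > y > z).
(a) The degree is 3 — the shape is more complex than any degree-2 surface.
(b) Checking where it meets the axes: the visible x-axis segment lies entirely on the surface; it crosses the y-axis at the gridline y = -1.
(c) These observations pin down the coefficients. Check: (0, 0, 1) on the z-axis lies on the surface, and p(0, 0, 1) = 0. ✓

x^2*y + x*z^2 + 2*y^3 + 2*y^2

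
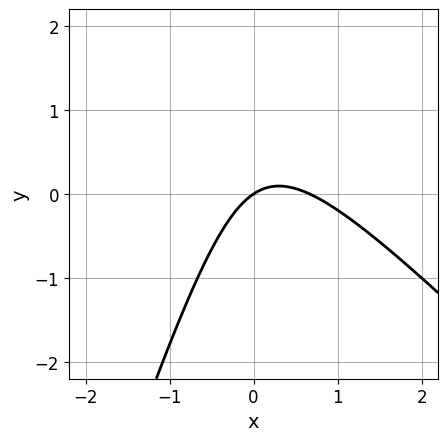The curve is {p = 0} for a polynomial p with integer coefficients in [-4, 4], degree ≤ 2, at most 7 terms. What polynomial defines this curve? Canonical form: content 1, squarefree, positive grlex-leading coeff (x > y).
(a) deg p = 2. The shape is more complex than any degree-1 curve.
(b) From the visible intercepts: it meets the x-axis at x = 0 (among the integer gridlines); it meets the y-axis at y = 0 (among the integer gridlines).
(c) Assembling these constraints gives the stated polynomial.

3*x^2 + 2*x*y - y^2 - 2*x + 3*y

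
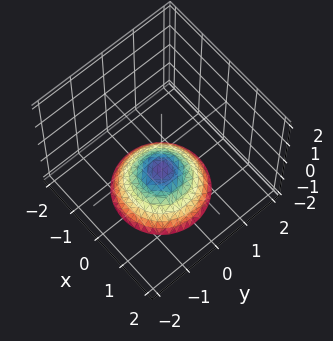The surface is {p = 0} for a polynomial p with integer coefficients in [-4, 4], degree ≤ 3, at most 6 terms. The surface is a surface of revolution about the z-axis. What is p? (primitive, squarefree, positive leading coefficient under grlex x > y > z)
(a) deg p = 2. A generic line meets the surface in up to 2 points.
(b) Symmetries: rotational symmetry about the z-axis ⇒ p depends on x, y only through x² + y².
(c) From the visible intercepts: no x-intercept at any integer in the box; it meets the z-axis at z = -1 (among the integer gridlines).
(d) Fitting integer coefficients to these (and the overall shape) gives p.

2*x^2 + 2*y^2 + 3*z + 3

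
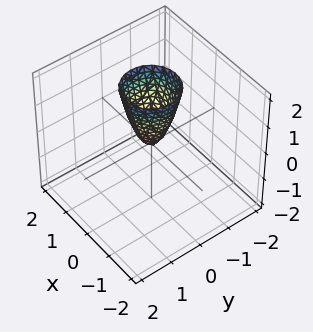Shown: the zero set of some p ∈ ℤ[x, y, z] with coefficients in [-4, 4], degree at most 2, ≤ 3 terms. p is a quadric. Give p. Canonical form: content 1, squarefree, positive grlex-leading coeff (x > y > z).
(a) Degree: a single bowl opening along one axis; a quadric, so deg p = 2.
(b) Symmetries: rotational symmetry about the z-axis ⇒ p depends on x, y only through x² + y².
(c) From the axis intercepts and sections: a circular section at z = 2 has radius between 0 and 1; it meets the y-axis at y = 0 (among the integer gridlines).
(d) Fitting integer coefficients to these (and the overall shape) gives p.

3*x^2 + 3*y^2 - z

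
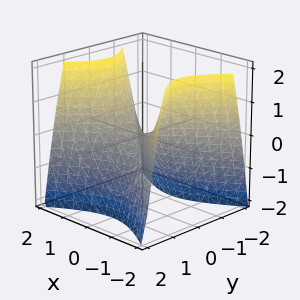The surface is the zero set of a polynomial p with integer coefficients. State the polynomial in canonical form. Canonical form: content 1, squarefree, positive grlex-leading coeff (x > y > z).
2*x^2 - 3*y^2 - 2*z

(a) deg p = 2. A hyperbolic paraboloid; a quadric.
(b) Symmetries: the y ↦ −y reflection is a symmetry, so y appears only in even powers; mirror symmetry x ↦ −x ⇒ only even powers of x.
(c) Checking where it meets the axes: it meets the y-axis at y = 0 (among the integer gridlines); it meets the x-axis at x = 0 (among the integer gridlines); one z-axis crossing is at z = 0.
(d) Putting this together gives p.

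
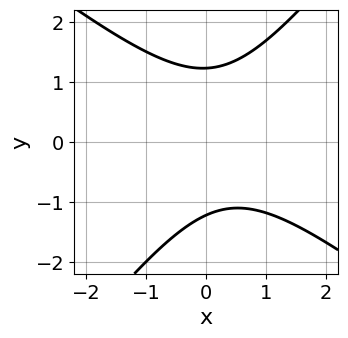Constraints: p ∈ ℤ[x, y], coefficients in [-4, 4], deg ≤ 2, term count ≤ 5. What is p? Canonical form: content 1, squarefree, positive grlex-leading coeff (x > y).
2*x^2 + x*y - 2*y^2 - x + 3

First, deg p = 2. A generic line meets the curve in up to 2 points.
Then, from the axis intercepts and sections: it misses every integer gridline on the x-axis.
Finally, these observations pin down the coefficients.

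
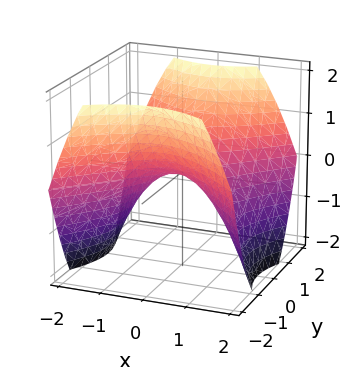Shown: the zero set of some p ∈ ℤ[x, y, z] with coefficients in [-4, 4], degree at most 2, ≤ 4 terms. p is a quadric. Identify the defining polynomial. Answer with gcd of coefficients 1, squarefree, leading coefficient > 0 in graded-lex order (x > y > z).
2*x^2 - 2*y^2 + 3*z

deg p = 2. A hyperbolic paraboloid; a quadric.
Symmetries: mirror symmetry y ↦ −y ⇒ only even powers of y; mirror symmetry x ↦ −x ⇒ only even powers of x.
From the visible intercepts: it crosses the z-axis at the gridline z = 0; one x-axis crossing is at x = 0; it crosses the y-axis at the gridline y = 0.
These observations pin down the coefficients.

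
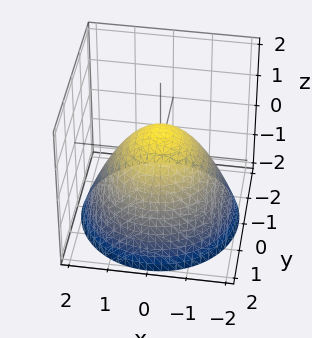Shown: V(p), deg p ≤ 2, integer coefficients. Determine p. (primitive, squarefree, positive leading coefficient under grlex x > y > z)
2*x^2 + 2*y^2 + 3*z - 2

deg p = 2.
By symmetry, the surface is invariant under rotation about z: p = q(x² + y², z).
From the axis intercepts and sections: among the integer gridlines, it crosses the x-axis at x ∈ {-1, 1}; a circular section at z = -1 has radius between 1 and 2; the y-axis gridline crossings are at y ∈ {-1, 1}.
Solving for integer coefficients yields p as stated.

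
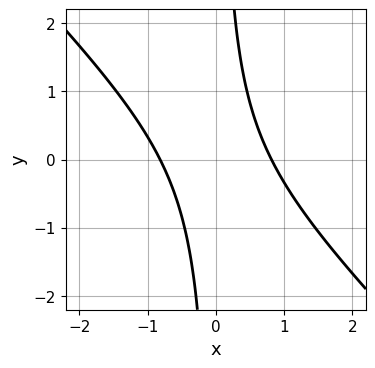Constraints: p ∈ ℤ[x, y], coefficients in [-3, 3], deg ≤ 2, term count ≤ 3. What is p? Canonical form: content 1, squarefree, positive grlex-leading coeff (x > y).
3*x^2 + 3*x*y - 2

1. Degree: a generic line meets the curve in up to 2 points, so deg p = 2.
2. From the visible intercepts: the curve avoids every integer y-axis point in the box.
3. Together with the visible shape, these determine p as stated.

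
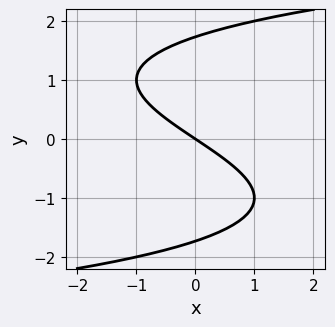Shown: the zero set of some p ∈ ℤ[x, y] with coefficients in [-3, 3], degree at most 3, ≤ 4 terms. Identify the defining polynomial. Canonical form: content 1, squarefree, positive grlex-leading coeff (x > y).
y^3 - 2*x - 3*y

(a) Degree: the shape is more complex than any degree-2 curve, so deg p = 3.
(b) From the axis intercepts and sections: one x-axis crossing is at x = 0; one y-axis crossing is at y = 0.
(c) Solving for integer coefficients yields p as stated.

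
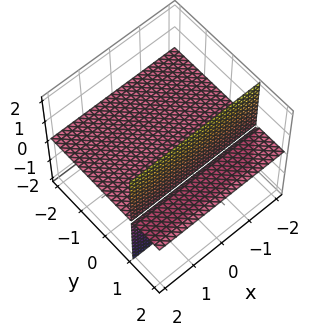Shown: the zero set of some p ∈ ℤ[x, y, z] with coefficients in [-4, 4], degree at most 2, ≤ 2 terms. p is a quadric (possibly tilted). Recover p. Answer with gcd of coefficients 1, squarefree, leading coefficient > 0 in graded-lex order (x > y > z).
y*z - z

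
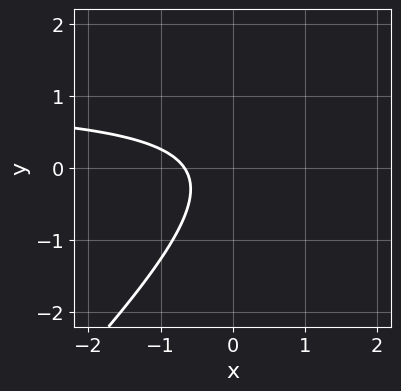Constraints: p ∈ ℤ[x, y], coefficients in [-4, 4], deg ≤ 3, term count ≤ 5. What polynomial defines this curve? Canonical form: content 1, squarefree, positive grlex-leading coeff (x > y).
(a) The degree is 2 — no degree-1 curve has this shape.
(b) From the axis intercepts and sections: the curve avoids every integer y-axis point in the box.
(c) Matching integer coefficients to the picture gives p.

3*x*y - 3*y^2 - 3*x - 2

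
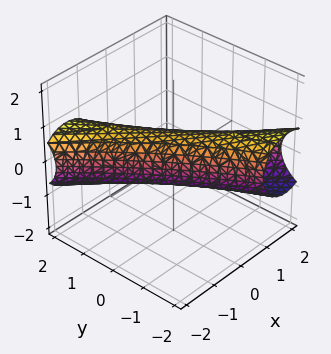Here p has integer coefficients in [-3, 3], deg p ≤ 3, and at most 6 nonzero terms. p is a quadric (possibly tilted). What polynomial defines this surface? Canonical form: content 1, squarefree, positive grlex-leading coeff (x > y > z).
2*x^2 + 3*x*y + y^2 + 2*z^2 - 1

1. The degree is 2 — the shape is more complex than any degree-1 surface.
2. From the visible intercepts: the y-axis gridline crossings are at y ∈ {-1, 1}.
3. The integer polynomial consistent with all of this is the stated p.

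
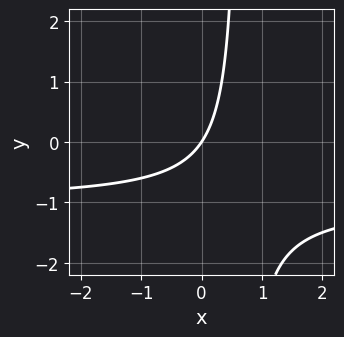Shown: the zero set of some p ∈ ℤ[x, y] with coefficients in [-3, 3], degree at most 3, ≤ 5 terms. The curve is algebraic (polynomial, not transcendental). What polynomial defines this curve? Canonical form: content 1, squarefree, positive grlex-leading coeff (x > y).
deg p = 2. The shape is more complex than any degree-1 curve.
From the axis intercepts and sections: it crosses the y-axis at the gridline y = 0; it meets the x-axis at x = 0 (among the integer gridlines).
Together with the visible shape, these determine p as stated.

3*x*y + 3*x - 2*y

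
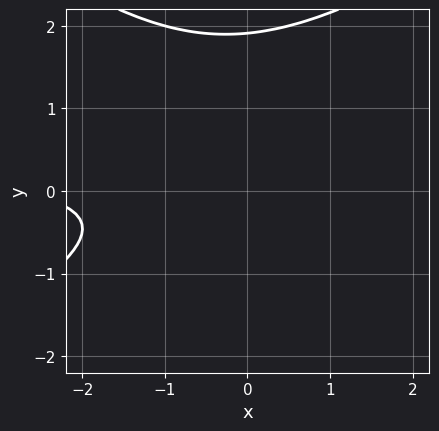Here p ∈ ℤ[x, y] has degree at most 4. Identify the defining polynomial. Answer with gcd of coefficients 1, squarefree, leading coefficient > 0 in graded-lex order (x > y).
x^2*y - 2*y^3 + 3*y^2 + x + 3

Degree: no degree-2 curve has this shape, so deg p = 3.
Observable constraints: the curve avoids every integer x-axis point in the box.
Solving for integer coefficients yields p as stated.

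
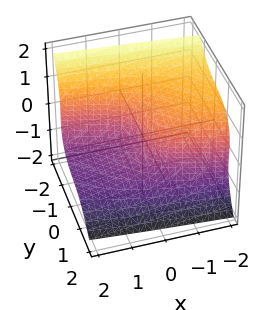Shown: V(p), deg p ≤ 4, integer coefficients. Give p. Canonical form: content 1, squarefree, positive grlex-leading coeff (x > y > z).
3*y^3 + 2*y*z^2 + 3*z^3 + 3*x

The degree is 3 — no degree-2 surface has this shape.
From the axis intercepts and sections: it meets the z-axis at z = 0 (among the integer gridlines); it meets the x-axis at x = 0 (among the integer gridlines).
The integer polynomial consistent with all of this is the stated p.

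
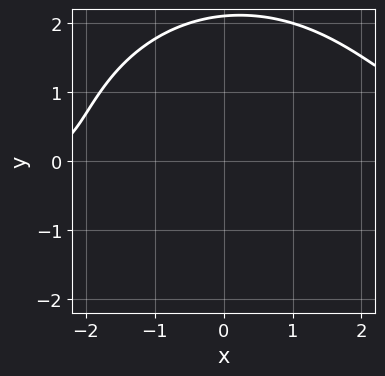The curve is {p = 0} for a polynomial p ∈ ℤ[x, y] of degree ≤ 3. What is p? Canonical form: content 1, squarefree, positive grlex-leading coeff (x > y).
x^2*y + y^3 - x - 3*y - 3

(a) The degree is 3 — no degree-2 curve has this shape.
(b) Checking where it meets the axes: the curve avoids every integer y-axis point in the box; it misses every integer gridline on the x-axis.
(c) These observations pin down the coefficients.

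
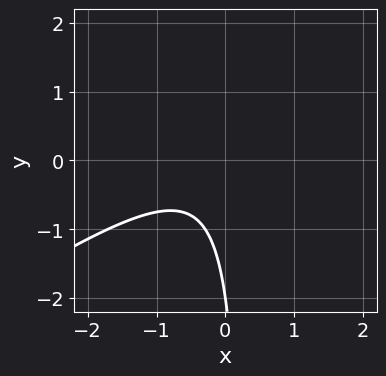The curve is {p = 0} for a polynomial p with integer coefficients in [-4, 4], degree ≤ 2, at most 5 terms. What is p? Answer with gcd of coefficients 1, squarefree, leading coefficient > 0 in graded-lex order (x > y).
2*x^2 - 3*x*y + x + y + 2

(a) The degree is 2 — the shape is more complex than any degree-1 curve.
(b) Reading off the gridlines: one y-axis crossing is at y = -2; no x-intercept at any integer in the box.
(c) Assembling these constraints gives the stated polynomial.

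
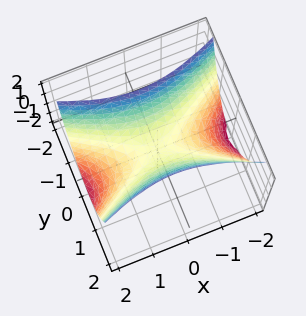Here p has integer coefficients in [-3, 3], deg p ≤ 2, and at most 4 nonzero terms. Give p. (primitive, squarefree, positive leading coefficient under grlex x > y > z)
x^2 - 3*y^2 + 2*z

Degree: a saddle surface; a quadric, so deg p = 2.
Symmetries: mirror symmetry y ↦ −y ⇒ only even powers of y; the x ↦ −x reflection is a symmetry, so x appears only in even powers.
Checking where it meets the axes: one x-axis crossing is at x = 0; one y-axis crossing is at y = 0; it crosses the z-axis at the gridline z = 0.
Assembling these constraints gives the stated polynomial.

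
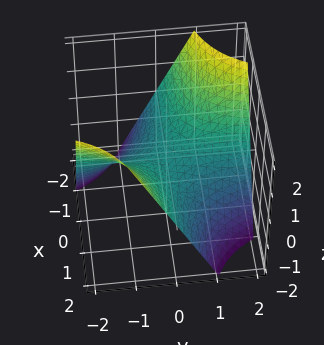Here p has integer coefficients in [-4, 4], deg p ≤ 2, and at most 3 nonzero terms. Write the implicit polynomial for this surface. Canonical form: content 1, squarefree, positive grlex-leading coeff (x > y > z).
x*y + z

(a) The degree is 2 — a hyperbolic paraboloid; a quadric.
(b) From the axis intercepts and sections: the visible x-axis segment lies entirely on the surface; every point of the y-axis in the box is on the surface.
(c) Fitting integer coefficients to these (and the overall shape) gives p.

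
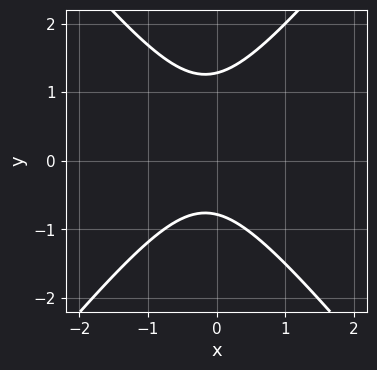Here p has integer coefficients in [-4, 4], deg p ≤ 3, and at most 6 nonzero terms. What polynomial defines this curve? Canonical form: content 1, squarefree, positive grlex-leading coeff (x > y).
3*x^2 - 2*y^2 + x + y + 2

(a) deg p = 2. A generic line meets the curve in up to 2 points.
(b) Against the integer gridlines: it misses every integer gridline on the x-axis.
(c) Matching integer coefficients to the picture gives p.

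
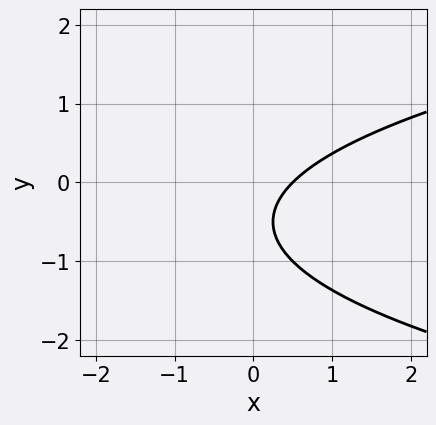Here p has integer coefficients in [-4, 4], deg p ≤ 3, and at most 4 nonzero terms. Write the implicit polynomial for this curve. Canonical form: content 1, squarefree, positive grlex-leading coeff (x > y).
2*y^2 - 2*x + 2*y + 1

1. The degree is 2 — no degree-1 curve has this shape.
2. Reading off the gridlines: no y-intercept at any integer in the box.
3. These observations pin down the coefficients.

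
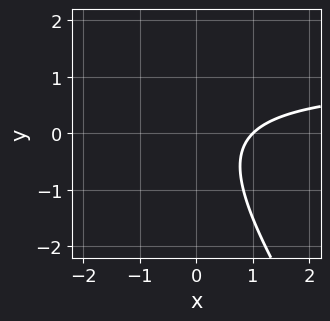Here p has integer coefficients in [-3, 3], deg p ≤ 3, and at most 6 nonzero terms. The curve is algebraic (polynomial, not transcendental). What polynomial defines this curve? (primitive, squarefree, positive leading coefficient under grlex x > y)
First, degree: the shape is more complex than any degree-1 curve, so deg p = 2.
Then, against the integer gridlines: the curve avoids every integer y-axis point in the box; it crosses the x-axis at the gridline x = 1.
Finally, these observations pin down the coefficients.

3*x*y + 2*y^2 - 3*x + 3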